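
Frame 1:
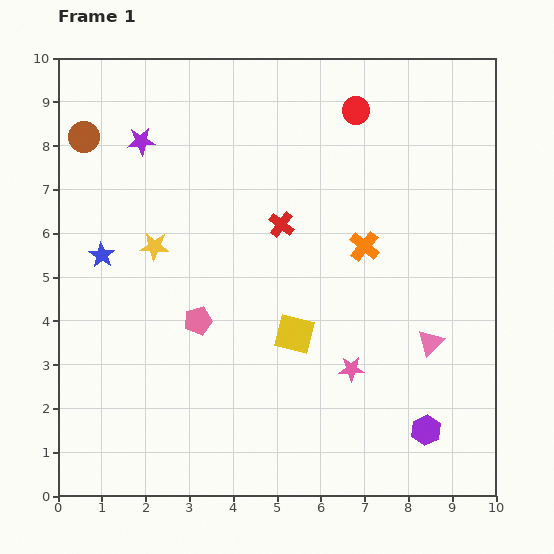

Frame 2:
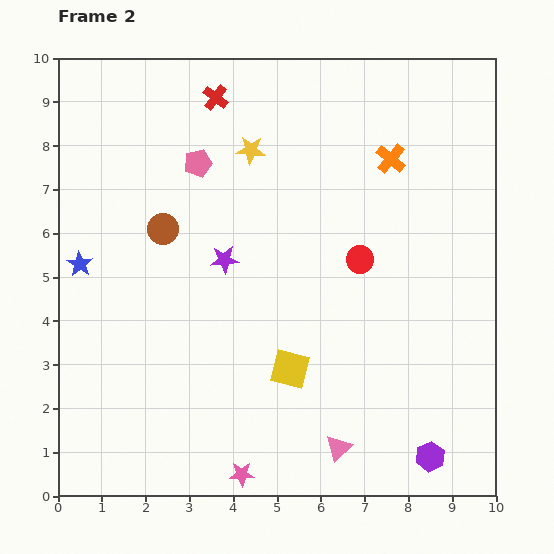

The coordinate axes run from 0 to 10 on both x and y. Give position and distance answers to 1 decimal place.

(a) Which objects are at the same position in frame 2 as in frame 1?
none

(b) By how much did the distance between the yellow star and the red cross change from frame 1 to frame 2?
-1.5

Distance in frame 1: 2.9. Distance in frame 2: 1.4.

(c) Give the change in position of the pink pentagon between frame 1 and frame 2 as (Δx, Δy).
(0.0, 3.6)

The pink pentagon was at (3.2, 4.0) in frame 1 and (3.2, 7.6) in frame 2.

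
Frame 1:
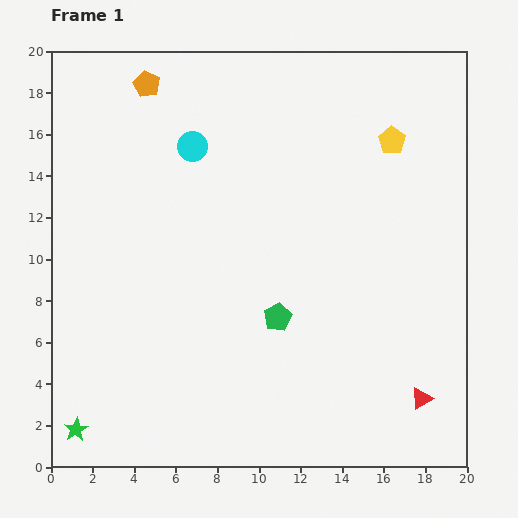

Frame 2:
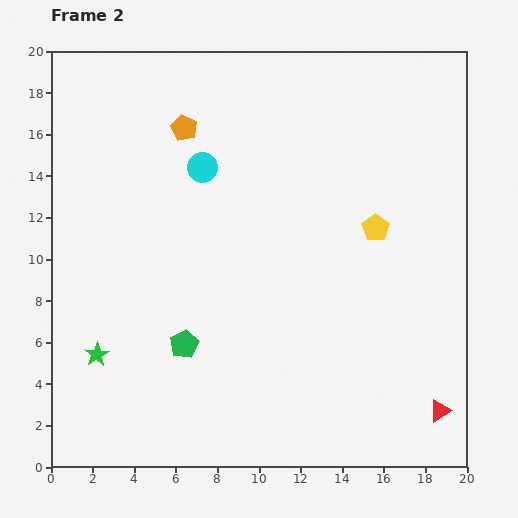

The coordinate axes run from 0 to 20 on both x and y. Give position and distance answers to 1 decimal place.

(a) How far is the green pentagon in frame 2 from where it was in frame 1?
4.7

The green pentagon moved from (10.9, 7.2) to (6.4, 5.9), a distance of √(4.5² + 1.3²) ≈ 4.7.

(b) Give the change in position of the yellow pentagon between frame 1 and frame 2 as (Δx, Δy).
(-0.8, -4.2)

The yellow pentagon was at (16.4, 15.7) in frame 1 and (15.6, 11.5) in frame 2.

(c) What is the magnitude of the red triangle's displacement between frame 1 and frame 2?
1.1

The red triangle moved from (17.8, 3.3) to (18.7, 2.7), a distance of √(0.9² + 0.6²) ≈ 1.1.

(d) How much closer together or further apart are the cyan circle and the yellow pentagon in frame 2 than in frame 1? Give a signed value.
-0.8

Distance in frame 1: 9.6. Distance in frame 2: 8.8.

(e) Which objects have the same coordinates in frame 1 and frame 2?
none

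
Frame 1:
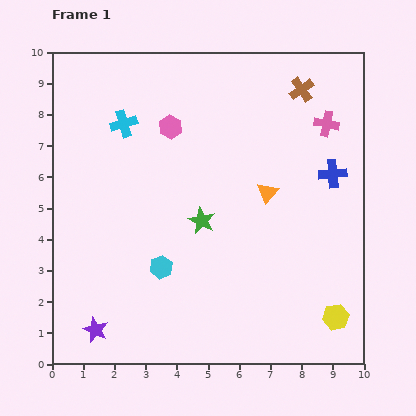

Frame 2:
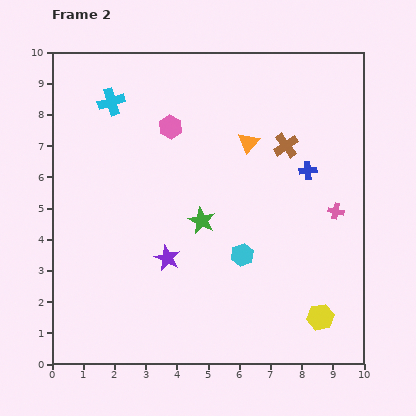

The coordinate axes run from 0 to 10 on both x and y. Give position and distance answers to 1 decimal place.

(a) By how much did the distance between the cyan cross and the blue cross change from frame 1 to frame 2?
-0.2

Distance in frame 1: 6.9. Distance in frame 2: 6.7.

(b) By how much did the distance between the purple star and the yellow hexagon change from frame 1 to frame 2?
-2.4

Distance in frame 1: 7.7. Distance in frame 2: 5.3.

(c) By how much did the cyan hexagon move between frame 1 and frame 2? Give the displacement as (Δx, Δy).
(2.6, 0.4)

The cyan hexagon was at (3.5, 3.1) in frame 1 and (6.1, 3.5) in frame 2.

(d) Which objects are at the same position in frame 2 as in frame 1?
the green star, the pink hexagon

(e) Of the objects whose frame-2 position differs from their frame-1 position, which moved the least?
the yellow hexagon

(moved 0.5)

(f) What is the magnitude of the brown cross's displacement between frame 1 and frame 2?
1.9

The brown cross moved from (8.0, 8.8) to (7.5, 7.0), a distance of √(0.5² + 1.8²) ≈ 1.9.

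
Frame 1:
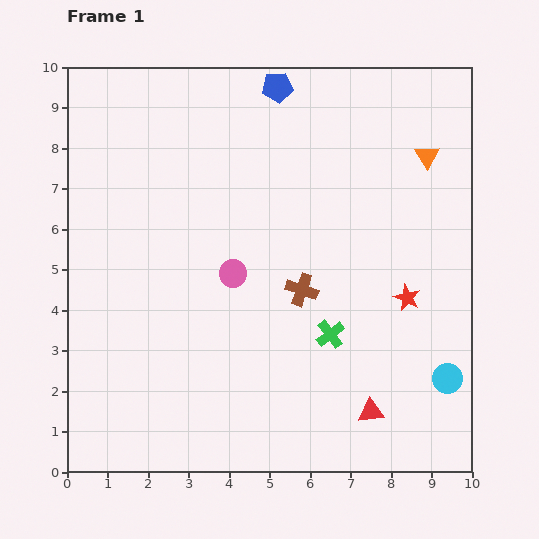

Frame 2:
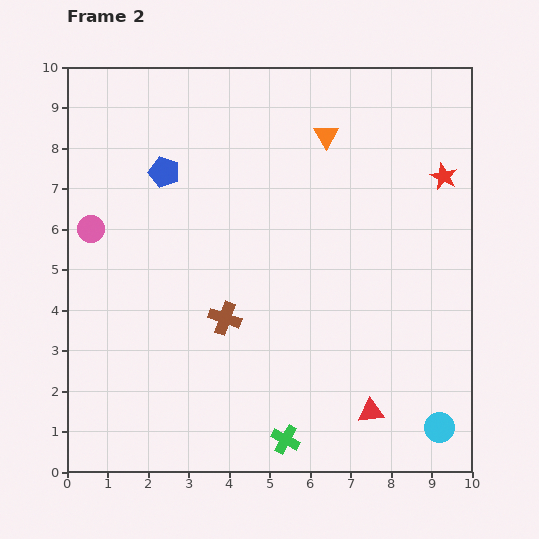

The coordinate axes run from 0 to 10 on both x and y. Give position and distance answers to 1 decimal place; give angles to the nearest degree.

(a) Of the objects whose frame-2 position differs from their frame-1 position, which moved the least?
the cyan circle

(moved 1.2)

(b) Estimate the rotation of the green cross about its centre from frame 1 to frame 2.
24° counter-clockwise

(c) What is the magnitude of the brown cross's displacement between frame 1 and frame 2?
2.0

The brown cross moved from (5.8, 4.5) to (3.9, 3.8), a distance of √(1.9² + 0.7²) ≈ 2.0.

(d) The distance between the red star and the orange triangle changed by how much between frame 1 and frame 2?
-0.4

Distance in frame 1: 3.5. Distance in frame 2: 3.1.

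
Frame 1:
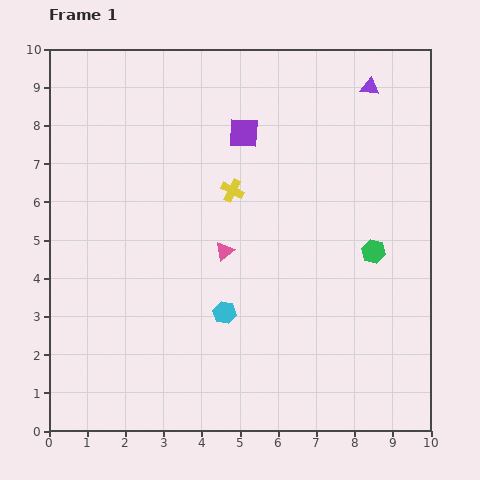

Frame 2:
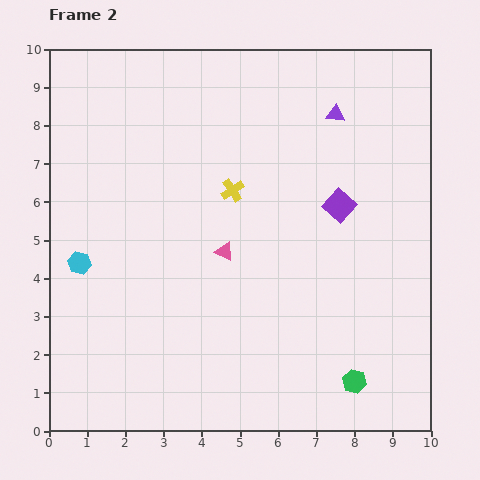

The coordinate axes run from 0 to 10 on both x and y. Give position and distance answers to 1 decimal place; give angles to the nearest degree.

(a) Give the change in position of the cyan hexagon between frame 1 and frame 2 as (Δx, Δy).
(-3.8, 1.3)

The cyan hexagon was at (4.6, 3.1) in frame 1 and (0.8, 4.4) in frame 2.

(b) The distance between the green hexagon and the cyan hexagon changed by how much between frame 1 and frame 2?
+3.6

Distance in frame 1: 4.2. Distance in frame 2: 7.8.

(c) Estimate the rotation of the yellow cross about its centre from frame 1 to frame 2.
31° clockwise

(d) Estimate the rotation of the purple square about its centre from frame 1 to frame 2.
40° clockwise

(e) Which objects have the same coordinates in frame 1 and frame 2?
the pink triangle, the yellow cross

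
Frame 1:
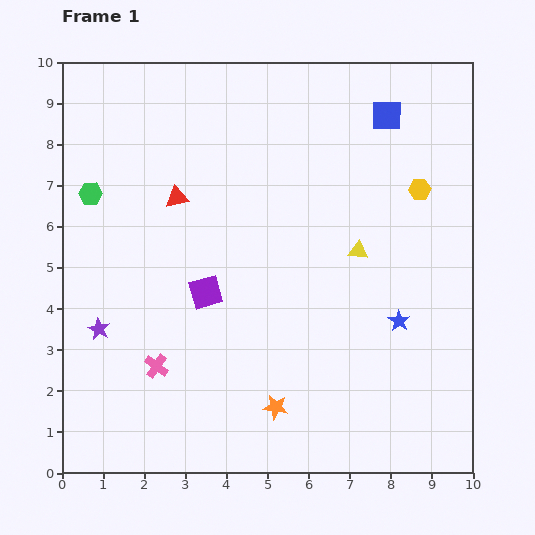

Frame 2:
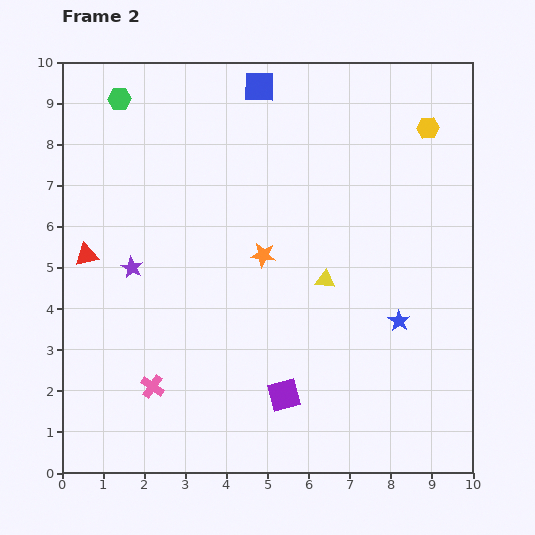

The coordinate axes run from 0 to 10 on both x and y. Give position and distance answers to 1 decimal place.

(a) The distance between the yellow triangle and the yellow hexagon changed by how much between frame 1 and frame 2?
+2.4

Distance in frame 1: 2.1. Distance in frame 2: 4.5.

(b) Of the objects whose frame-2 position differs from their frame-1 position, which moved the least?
the pink cross

(moved 0.5)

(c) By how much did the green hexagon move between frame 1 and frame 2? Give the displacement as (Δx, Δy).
(0.7, 2.3)

The green hexagon was at (0.7, 6.8) in frame 1 and (1.4, 9.1) in frame 2.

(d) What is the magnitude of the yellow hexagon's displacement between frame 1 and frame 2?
1.5

The yellow hexagon moved from (8.7, 6.9) to (8.9, 8.4), a distance of √(0.2² + 1.5²) ≈ 1.5.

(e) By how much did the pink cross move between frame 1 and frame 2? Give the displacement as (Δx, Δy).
(-0.1, -0.5)

The pink cross was at (2.3, 2.6) in frame 1 and (2.2, 2.1) in frame 2.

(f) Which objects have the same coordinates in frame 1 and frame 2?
the blue star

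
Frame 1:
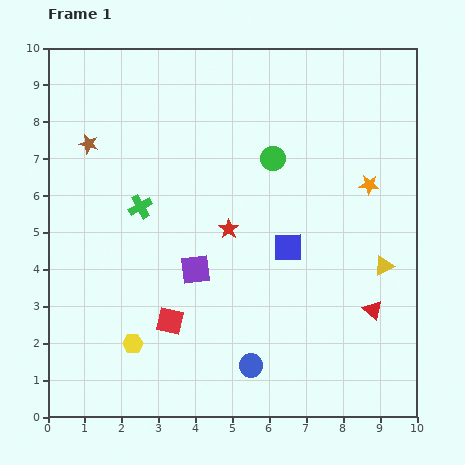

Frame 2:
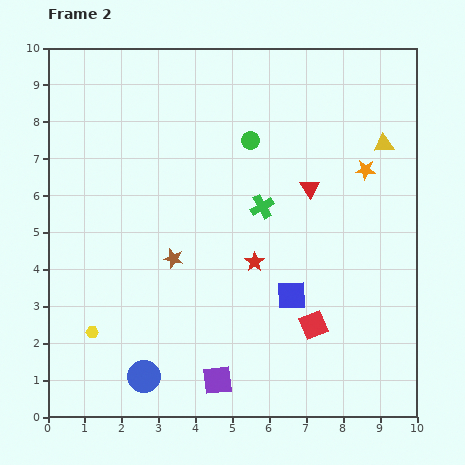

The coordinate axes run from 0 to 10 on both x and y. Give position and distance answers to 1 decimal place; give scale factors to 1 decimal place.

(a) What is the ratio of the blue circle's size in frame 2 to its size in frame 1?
1.4×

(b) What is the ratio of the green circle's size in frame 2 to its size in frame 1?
0.7×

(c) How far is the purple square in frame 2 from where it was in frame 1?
3.1

The purple square moved from (4.0, 4.0) to (4.6, 1.0), a distance of √(0.6² + 3.0²) ≈ 3.1.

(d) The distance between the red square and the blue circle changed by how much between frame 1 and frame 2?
+2.3

Distance in frame 1: 2.5. Distance in frame 2: 4.8.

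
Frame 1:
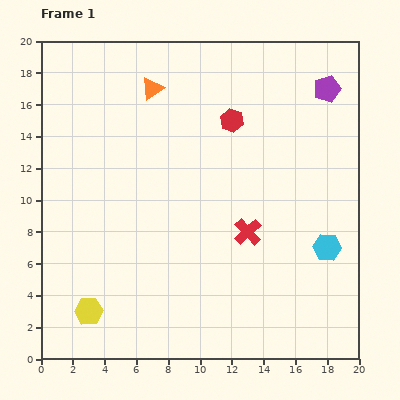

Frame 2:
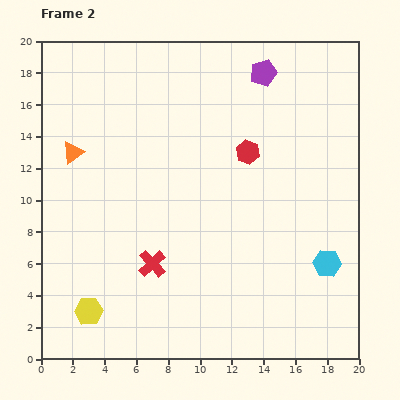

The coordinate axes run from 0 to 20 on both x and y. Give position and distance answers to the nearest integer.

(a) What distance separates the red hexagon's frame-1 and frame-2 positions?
2

The red hexagon moved from (12, 15) to (13, 13), a distance of √(1² + 2²) ≈ 2.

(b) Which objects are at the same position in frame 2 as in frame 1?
the yellow hexagon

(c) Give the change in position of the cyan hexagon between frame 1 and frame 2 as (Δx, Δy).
(0, -1)

The cyan hexagon was at (18, 7) in frame 1 and (18, 6) in frame 2.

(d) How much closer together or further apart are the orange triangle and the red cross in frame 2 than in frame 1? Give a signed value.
-2

Distance in frame 1: 11. Distance in frame 2: 9.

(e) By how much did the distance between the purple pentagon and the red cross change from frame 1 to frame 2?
+4

Distance in frame 1: 10. Distance in frame 2: 14.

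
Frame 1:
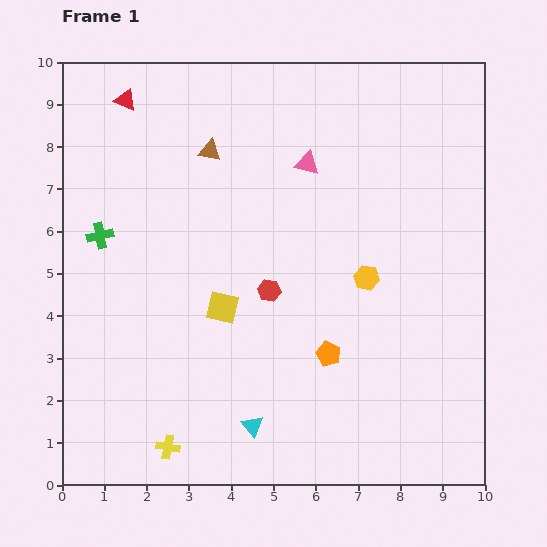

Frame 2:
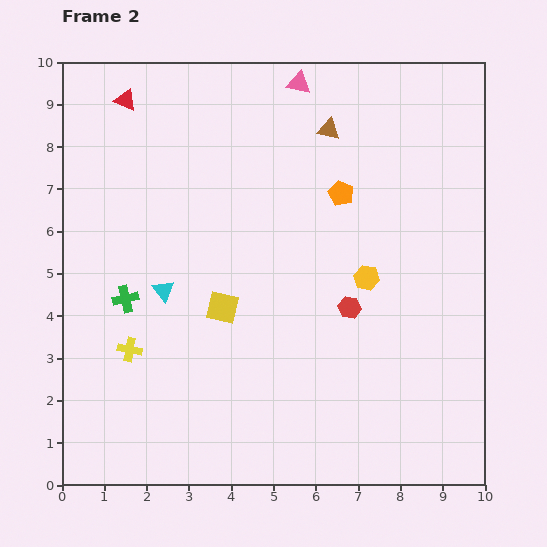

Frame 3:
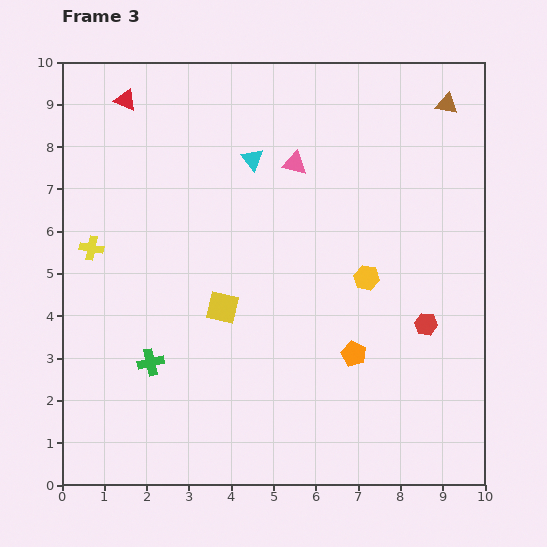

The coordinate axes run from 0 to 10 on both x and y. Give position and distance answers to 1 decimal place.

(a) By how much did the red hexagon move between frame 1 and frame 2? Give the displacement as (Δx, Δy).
(1.9, -0.4)

The red hexagon was at (4.9, 4.6) in frame 1 and (6.8, 4.2) in frame 2.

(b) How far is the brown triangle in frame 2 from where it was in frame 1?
2.8

The brown triangle moved from (3.5, 7.9) to (6.3, 8.4), a distance of √(2.8² + 0.5²) ≈ 2.8.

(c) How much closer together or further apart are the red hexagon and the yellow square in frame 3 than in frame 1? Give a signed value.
+3.6

Distance in frame 1: 1.2. Distance in frame 3: 4.8.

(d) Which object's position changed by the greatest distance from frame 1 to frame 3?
the cyan triangle

(moved 6.3; next 5.7)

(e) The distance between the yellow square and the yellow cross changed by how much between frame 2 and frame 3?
+1.0

Distance in frame 2: 2.4. Distance in frame 3: 3.4.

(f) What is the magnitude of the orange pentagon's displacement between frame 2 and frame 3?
3.8

The orange pentagon moved from (6.6, 6.9) to (6.9, 3.1), a distance of √(0.3² + 3.8²) ≈ 3.8.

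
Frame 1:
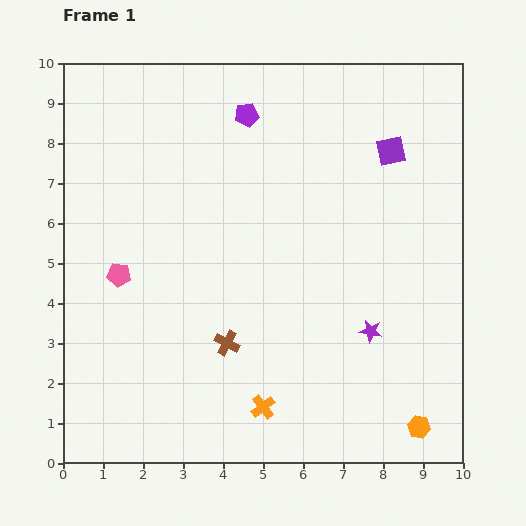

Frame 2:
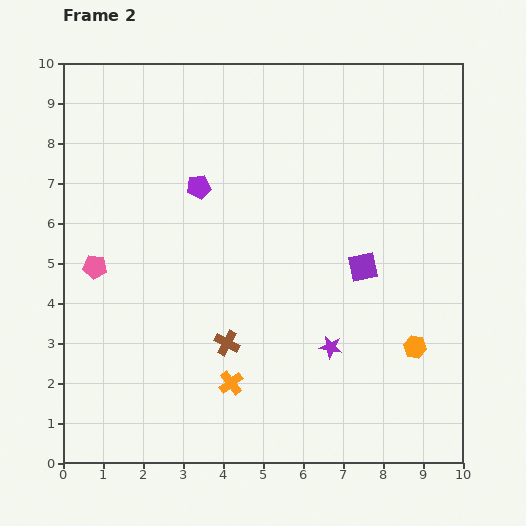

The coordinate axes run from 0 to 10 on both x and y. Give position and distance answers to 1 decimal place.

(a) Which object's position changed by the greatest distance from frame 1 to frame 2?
the purple square

(moved 3.0; next 2.2)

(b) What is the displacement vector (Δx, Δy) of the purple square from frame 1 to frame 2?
(-0.7, -2.9)

The purple square was at (8.2, 7.8) in frame 1 and (7.5, 4.9) in frame 2.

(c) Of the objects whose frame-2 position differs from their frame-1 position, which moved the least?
the pink pentagon

(moved 0.6)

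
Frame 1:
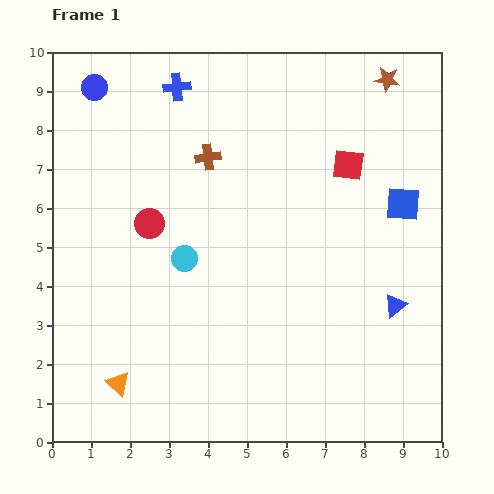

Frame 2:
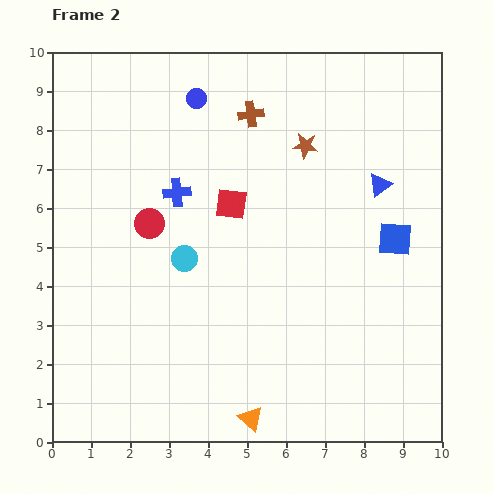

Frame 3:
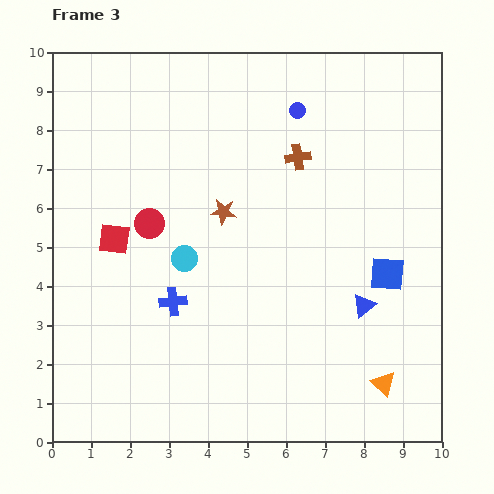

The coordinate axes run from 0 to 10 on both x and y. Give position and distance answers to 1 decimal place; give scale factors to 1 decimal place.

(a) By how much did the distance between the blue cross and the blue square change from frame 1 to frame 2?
-0.8

Distance in frame 1: 6.5. Distance in frame 2: 5.7.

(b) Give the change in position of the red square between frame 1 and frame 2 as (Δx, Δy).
(-3.0, -1.0)

The red square was at (7.6, 7.1) in frame 1 and (4.6, 6.1) in frame 2.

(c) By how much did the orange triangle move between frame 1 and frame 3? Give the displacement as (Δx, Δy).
(6.8, 0.0)

The orange triangle was at (1.7, 1.5) in frame 1 and (8.5, 1.5) in frame 3.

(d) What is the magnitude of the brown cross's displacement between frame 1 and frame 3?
2.3

The brown cross moved from (4.0, 7.3) to (6.3, 7.3), a distance of √(2.3² + 0.0²) ≈ 2.3.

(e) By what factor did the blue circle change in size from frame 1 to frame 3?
0.6×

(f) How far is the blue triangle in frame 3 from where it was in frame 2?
3.1

The blue triangle moved from (8.4, 6.6) to (8.0, 3.5), a distance of √(0.4² + 3.1²) ≈ 3.1.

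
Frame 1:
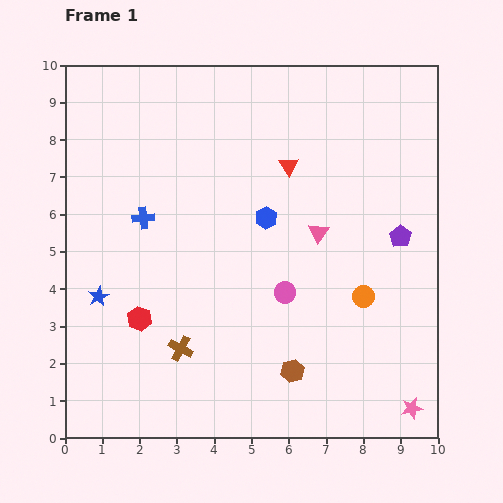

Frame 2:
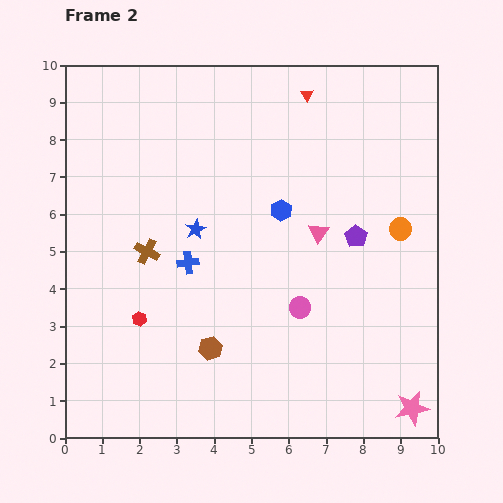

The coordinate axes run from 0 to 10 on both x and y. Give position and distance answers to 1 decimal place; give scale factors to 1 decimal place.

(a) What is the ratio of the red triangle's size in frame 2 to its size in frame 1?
0.6×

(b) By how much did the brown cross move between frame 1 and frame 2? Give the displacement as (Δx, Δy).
(-0.9, 2.6)

The brown cross was at (3.1, 2.4) in frame 1 and (2.2, 5.0) in frame 2.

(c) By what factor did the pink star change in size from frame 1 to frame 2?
1.6×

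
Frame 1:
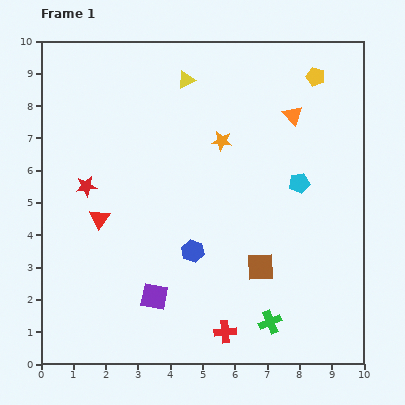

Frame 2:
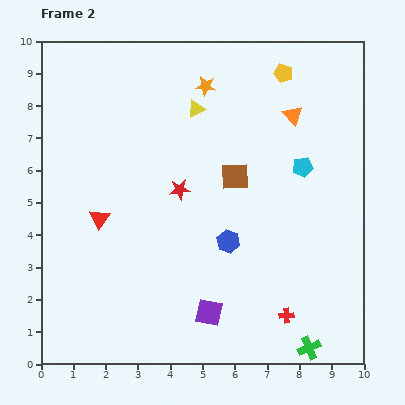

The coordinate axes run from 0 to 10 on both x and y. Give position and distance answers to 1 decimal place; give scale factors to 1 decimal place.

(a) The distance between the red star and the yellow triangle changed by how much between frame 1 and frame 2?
-2.0

Distance in frame 1: 4.5. Distance in frame 2: 2.5.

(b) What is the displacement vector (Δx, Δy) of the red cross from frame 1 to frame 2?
(1.9, 0.5)

The red cross was at (5.7, 1.0) in frame 1 and (7.6, 1.5) in frame 2.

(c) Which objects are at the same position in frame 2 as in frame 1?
the orange triangle, the red triangle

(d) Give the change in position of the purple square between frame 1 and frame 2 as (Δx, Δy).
(1.7, -0.5)

The purple square was at (3.5, 2.1) in frame 1 and (5.2, 1.6) in frame 2.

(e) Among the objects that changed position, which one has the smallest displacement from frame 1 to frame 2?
the cyan pentagon

(moved 0.5)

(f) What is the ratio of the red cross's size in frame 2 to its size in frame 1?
0.7×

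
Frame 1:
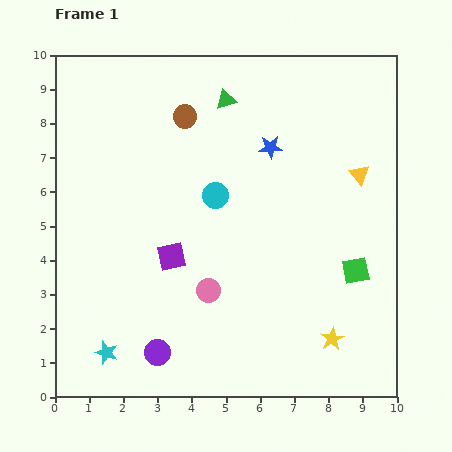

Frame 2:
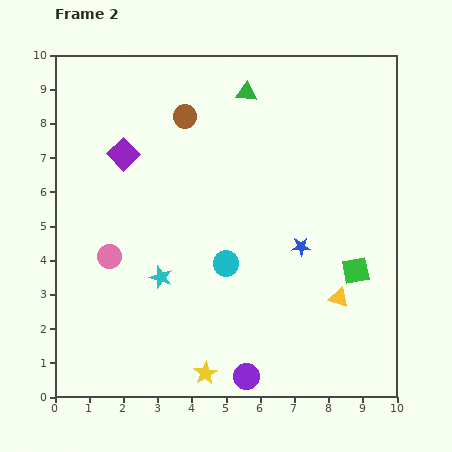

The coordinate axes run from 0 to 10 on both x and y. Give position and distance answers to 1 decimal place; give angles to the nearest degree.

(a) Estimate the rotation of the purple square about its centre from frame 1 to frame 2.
31° counter-clockwise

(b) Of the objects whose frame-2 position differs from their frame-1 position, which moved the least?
the green triangle

(moved 0.6)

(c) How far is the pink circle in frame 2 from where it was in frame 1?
3.1

The pink circle moved from (4.5, 3.1) to (1.6, 4.1), a distance of √(2.9² + 1.0²) ≈ 3.1.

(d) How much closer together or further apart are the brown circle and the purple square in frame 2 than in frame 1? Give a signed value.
-2.0

Distance in frame 1: 4.1. Distance in frame 2: 2.1.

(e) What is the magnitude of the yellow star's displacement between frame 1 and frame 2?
3.8

The yellow star moved from (8.1, 1.7) to (4.4, 0.7), a distance of √(3.7² + 1.0²) ≈ 3.8.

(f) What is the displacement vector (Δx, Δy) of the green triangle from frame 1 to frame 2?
(0.6, 0.2)

The green triangle was at (5.0, 8.7) in frame 1 and (5.6, 8.9) in frame 2.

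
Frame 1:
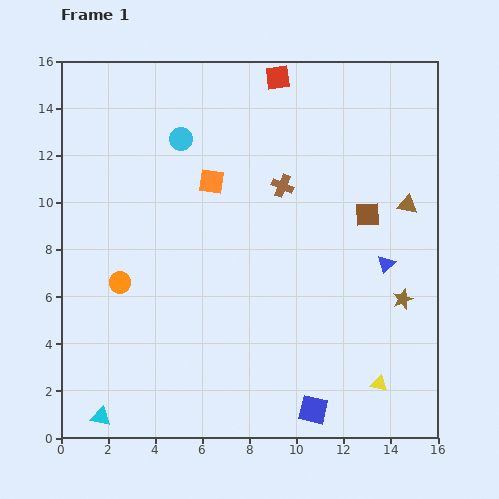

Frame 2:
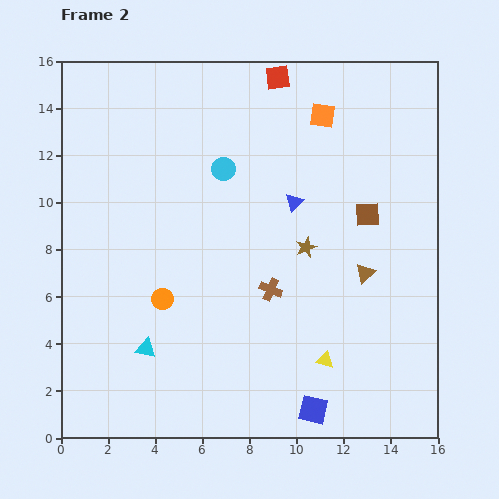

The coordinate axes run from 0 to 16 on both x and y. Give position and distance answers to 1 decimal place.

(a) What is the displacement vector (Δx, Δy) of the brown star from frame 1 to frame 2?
(-4.1, 2.2)

The brown star was at (14.5, 5.9) in frame 1 and (10.4, 8.1) in frame 2.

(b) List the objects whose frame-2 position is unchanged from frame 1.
the blue square, the brown square, the red square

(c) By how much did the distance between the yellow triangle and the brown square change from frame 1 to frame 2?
-0.7

Distance in frame 1: 7.2. Distance in frame 2: 6.5.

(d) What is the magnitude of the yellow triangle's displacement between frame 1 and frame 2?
2.5

The yellow triangle moved from (13.5, 2.3) to (11.2, 3.3), a distance of √(2.3² + 1.0²) ≈ 2.5.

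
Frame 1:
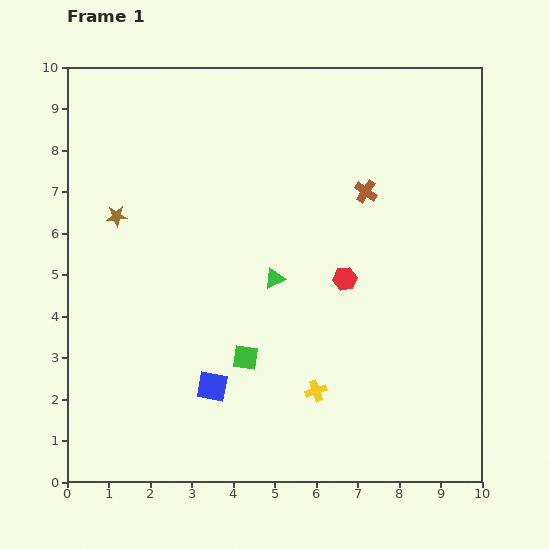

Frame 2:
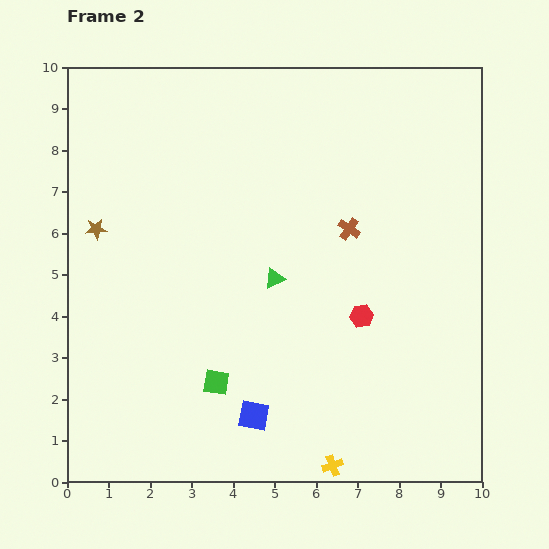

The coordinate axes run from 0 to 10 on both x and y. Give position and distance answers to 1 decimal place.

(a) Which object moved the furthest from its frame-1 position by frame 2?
the yellow cross

(moved 1.8; next 1.2)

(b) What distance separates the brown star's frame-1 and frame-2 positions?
0.6

The brown star moved from (1.2, 6.4) to (0.7, 6.1), a distance of √(0.5² + 0.3²) ≈ 0.6.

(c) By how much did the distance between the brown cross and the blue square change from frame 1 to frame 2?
-0.9

Distance in frame 1: 6.0. Distance in frame 2: 5.1.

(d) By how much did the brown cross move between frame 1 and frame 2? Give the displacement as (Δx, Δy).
(-0.4, -0.9)

The brown cross was at (7.2, 7.0) in frame 1 and (6.8, 6.1) in frame 2.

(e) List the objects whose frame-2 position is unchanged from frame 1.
the green triangle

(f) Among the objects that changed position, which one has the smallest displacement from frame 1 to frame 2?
the brown star

(moved 0.6)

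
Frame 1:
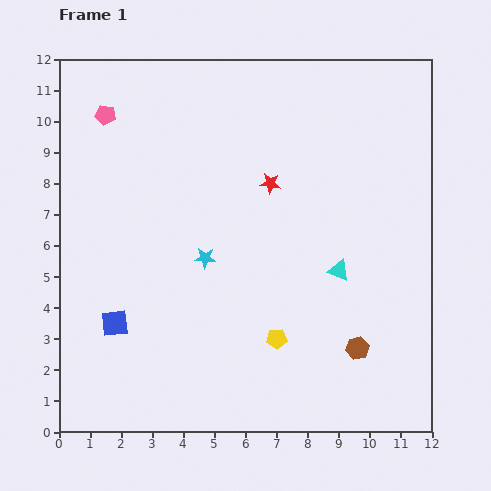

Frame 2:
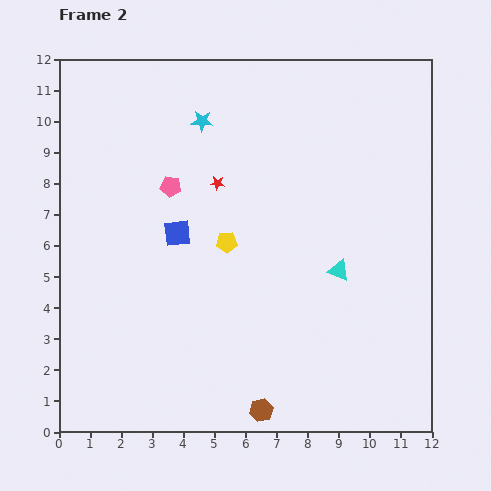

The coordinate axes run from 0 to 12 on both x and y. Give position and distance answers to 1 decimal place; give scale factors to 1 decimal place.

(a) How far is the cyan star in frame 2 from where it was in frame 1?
4.4

The cyan star moved from (4.7, 5.6) to (4.6, 10.0), a distance of √(0.1² + 4.4²) ≈ 4.4.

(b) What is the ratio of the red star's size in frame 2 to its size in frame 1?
0.7×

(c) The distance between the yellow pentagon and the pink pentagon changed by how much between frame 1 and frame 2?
-6.6

Distance in frame 1: 9.1. Distance in frame 2: 2.5.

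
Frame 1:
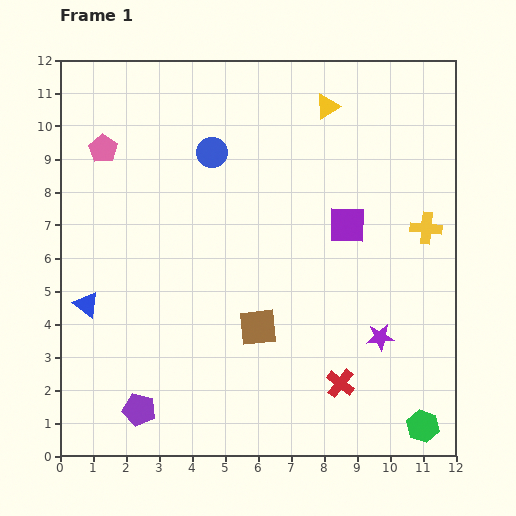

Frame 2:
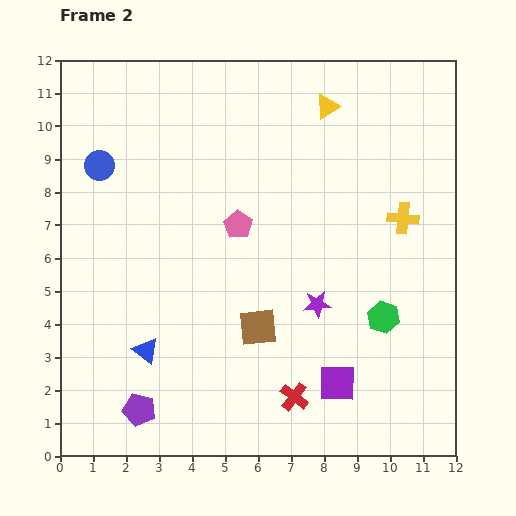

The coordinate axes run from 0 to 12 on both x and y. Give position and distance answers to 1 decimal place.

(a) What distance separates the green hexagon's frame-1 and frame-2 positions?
3.5

The green hexagon moved from (11.0, 0.9) to (9.8, 4.2), a distance of √(1.2² + 3.3²) ≈ 3.5.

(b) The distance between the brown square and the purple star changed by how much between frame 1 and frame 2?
-1.8

Distance in frame 1: 3.7. Distance in frame 2: 1.9.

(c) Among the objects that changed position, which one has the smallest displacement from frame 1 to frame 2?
the yellow cross

(moved 0.8)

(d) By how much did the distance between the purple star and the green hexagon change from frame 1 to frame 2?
-1.0

Distance in frame 1: 3.0. Distance in frame 2: 2.0.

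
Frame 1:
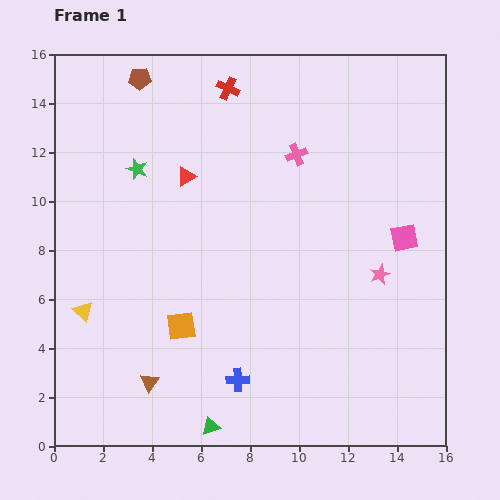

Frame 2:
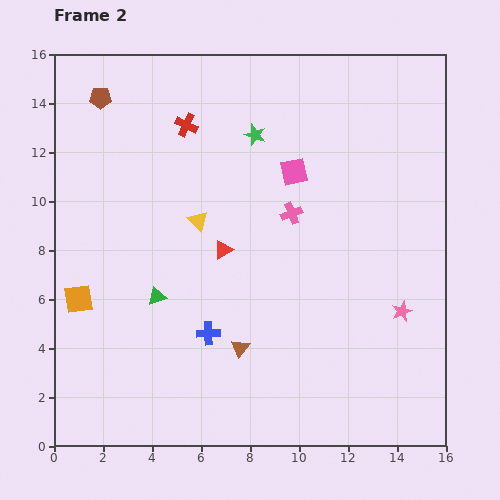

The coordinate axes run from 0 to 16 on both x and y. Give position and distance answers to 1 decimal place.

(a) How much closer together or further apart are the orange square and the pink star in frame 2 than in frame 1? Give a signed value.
+4.8

Distance in frame 1: 8.4. Distance in frame 2: 13.2.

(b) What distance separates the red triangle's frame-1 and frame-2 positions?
3.4

The red triangle moved from (5.4, 11.0) to (6.9, 8.0), a distance of √(1.5² + 3.0²) ≈ 3.4.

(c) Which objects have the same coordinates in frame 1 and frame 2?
none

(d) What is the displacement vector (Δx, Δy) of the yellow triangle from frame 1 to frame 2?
(4.7, 3.7)

The yellow triangle was at (1.2, 5.5) in frame 1 and (5.9, 9.2) in frame 2.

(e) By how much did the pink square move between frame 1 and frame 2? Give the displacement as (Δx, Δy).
(-4.5, 2.7)

The pink square was at (14.3, 8.5) in frame 1 and (9.8, 11.2) in frame 2.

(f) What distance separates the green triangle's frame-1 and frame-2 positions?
5.7

The green triangle moved from (6.4, 0.8) to (4.2, 6.1), a distance of √(2.2² + 5.3²) ≈ 5.7.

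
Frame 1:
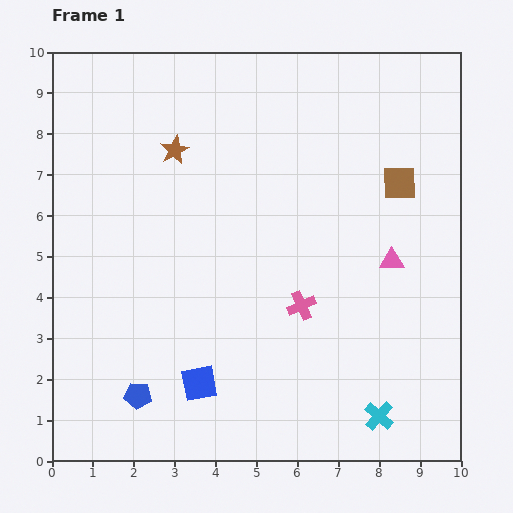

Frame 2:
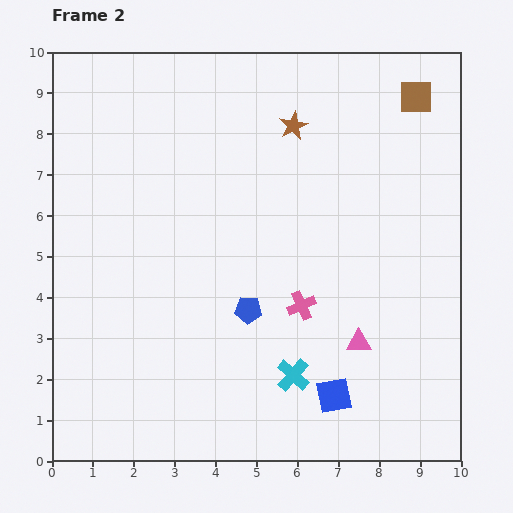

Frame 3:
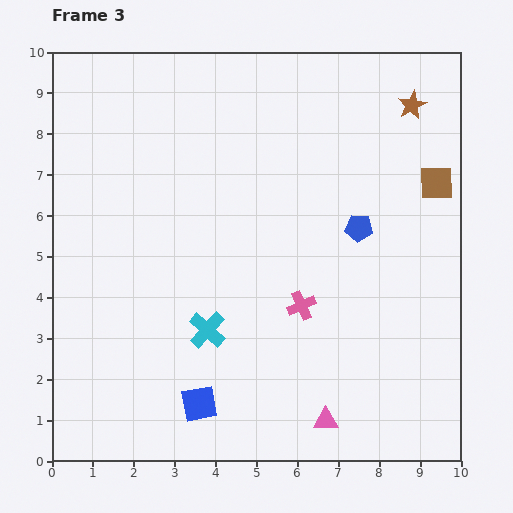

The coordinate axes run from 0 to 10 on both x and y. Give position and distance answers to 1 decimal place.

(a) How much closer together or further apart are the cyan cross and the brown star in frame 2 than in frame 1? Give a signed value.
-2.1

Distance in frame 1: 8.2. Distance in frame 2: 6.1.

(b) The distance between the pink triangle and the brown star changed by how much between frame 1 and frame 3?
+2.1

Distance in frame 1: 5.9. Distance in frame 3: 8.0.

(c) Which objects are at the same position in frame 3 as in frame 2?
the pink cross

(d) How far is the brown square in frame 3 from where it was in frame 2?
2.2

The brown square moved from (8.9, 8.9) to (9.4, 6.8), a distance of √(0.5² + 2.1²) ≈ 2.2.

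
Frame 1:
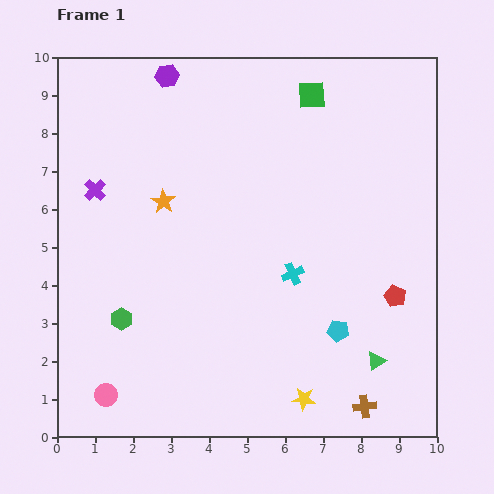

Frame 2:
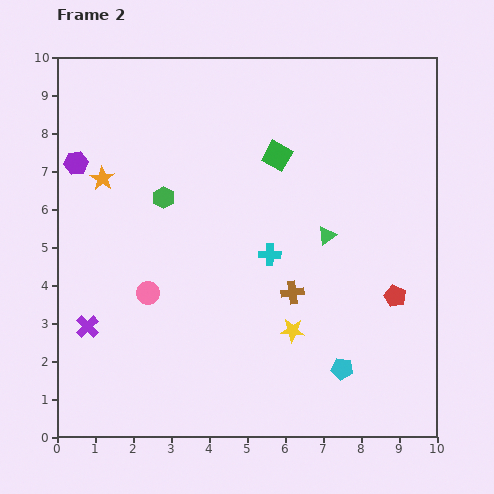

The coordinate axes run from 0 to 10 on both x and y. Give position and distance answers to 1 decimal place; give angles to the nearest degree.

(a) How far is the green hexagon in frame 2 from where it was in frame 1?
3.4

The green hexagon moved from (1.7, 3.1) to (2.8, 6.3), a distance of √(1.1² + 3.2²) ≈ 3.4.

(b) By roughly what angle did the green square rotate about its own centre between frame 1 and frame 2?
32° clockwise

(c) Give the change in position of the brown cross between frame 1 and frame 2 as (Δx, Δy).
(-1.9, 3.0)

The brown cross was at (8.1, 0.8) in frame 1 and (6.2, 3.8) in frame 2.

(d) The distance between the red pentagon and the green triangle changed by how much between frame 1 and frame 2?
+0.6

Distance in frame 1: 1.8. Distance in frame 2: 2.4.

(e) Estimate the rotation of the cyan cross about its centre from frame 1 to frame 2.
25° clockwise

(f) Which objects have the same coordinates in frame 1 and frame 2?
the red pentagon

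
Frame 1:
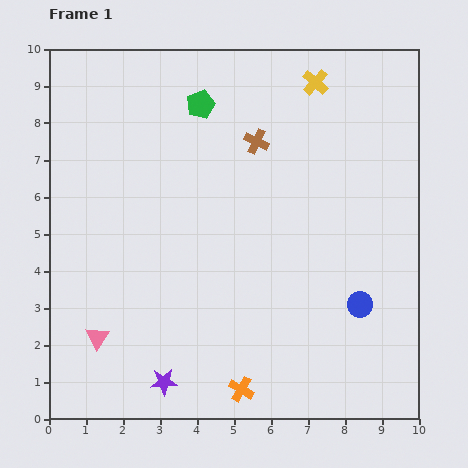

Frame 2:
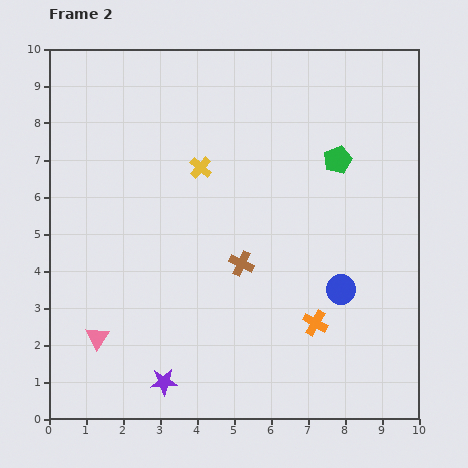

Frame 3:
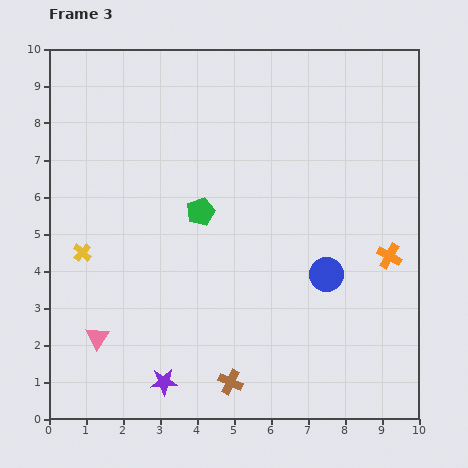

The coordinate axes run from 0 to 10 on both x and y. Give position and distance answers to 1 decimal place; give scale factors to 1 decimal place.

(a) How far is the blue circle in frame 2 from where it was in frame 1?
0.6

The blue circle moved from (8.4, 3.1) to (7.9, 3.5), a distance of √(0.5² + 0.4²) ≈ 0.6.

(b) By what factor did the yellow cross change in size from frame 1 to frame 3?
0.7×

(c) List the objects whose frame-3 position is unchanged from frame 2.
the pink triangle, the purple star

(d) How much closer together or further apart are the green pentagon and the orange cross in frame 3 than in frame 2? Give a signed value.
+0.8

Distance in frame 2: 4.4. Distance in frame 3: 5.2.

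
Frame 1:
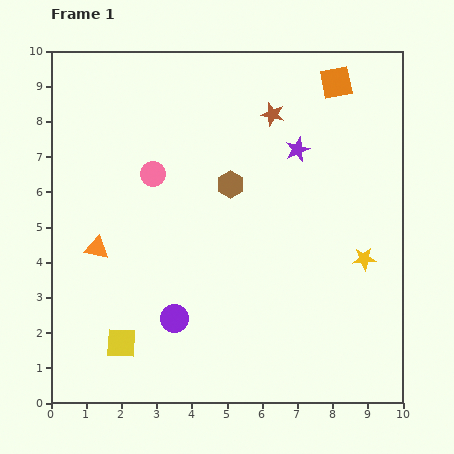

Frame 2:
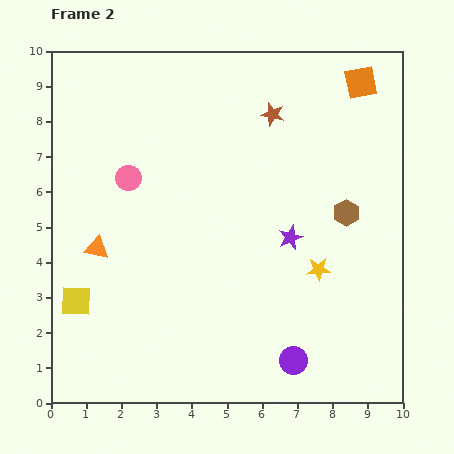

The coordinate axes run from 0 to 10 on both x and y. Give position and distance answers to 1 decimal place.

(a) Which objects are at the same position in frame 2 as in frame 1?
the brown star, the orange triangle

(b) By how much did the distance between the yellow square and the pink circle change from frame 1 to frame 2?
-1.1

Distance in frame 1: 4.9. Distance in frame 2: 3.8.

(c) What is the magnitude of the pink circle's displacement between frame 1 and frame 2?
0.7

The pink circle moved from (2.9, 6.5) to (2.2, 6.4), a distance of √(0.7² + 0.1²) ≈ 0.7.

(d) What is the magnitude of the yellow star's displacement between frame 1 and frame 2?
1.3

The yellow star moved from (8.9, 4.1) to (7.6, 3.8), a distance of √(1.3² + 0.3²) ≈ 1.3.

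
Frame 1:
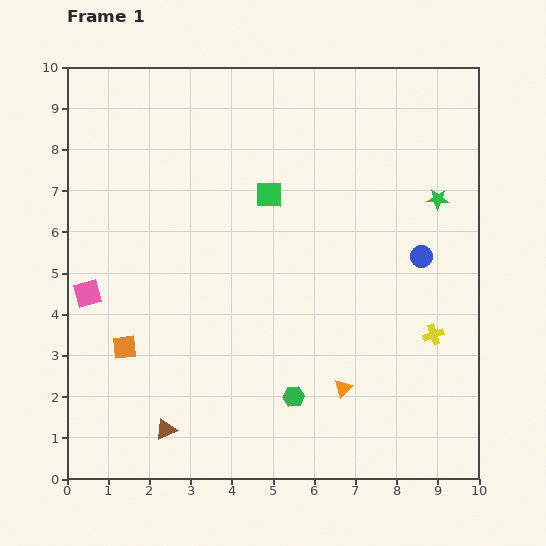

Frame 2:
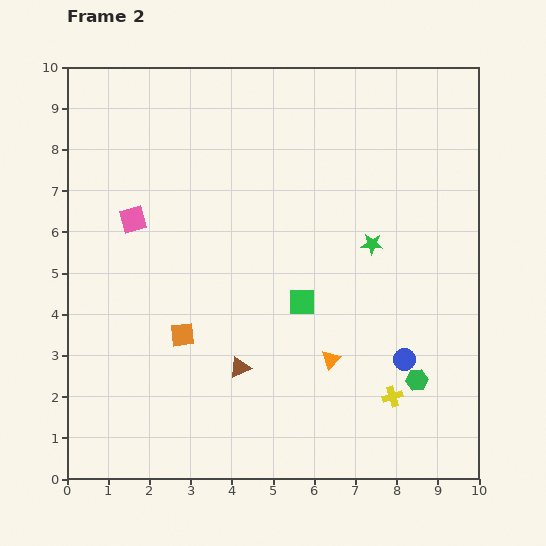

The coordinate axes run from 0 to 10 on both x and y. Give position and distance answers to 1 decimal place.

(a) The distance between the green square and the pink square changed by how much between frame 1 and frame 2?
-0.4

Distance in frame 1: 5.0. Distance in frame 2: 4.6.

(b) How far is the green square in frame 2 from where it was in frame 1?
2.7

The green square moved from (4.9, 6.9) to (5.7, 4.3), a distance of √(0.8² + 2.6²) ≈ 2.7.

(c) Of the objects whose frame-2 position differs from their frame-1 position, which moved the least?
the orange triangle

(moved 0.8)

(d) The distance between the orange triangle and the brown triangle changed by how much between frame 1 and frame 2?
-2.2

Distance in frame 1: 4.4. Distance in frame 2: 2.2.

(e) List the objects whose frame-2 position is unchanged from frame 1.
none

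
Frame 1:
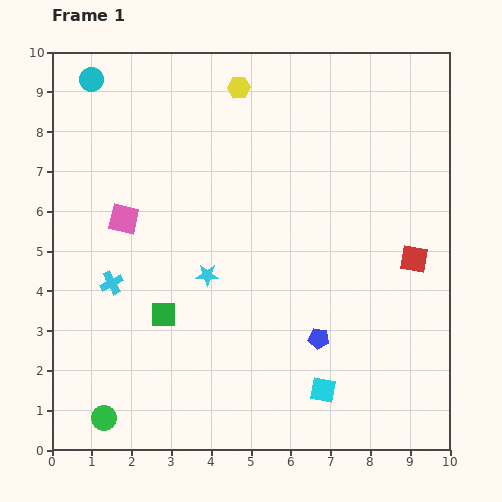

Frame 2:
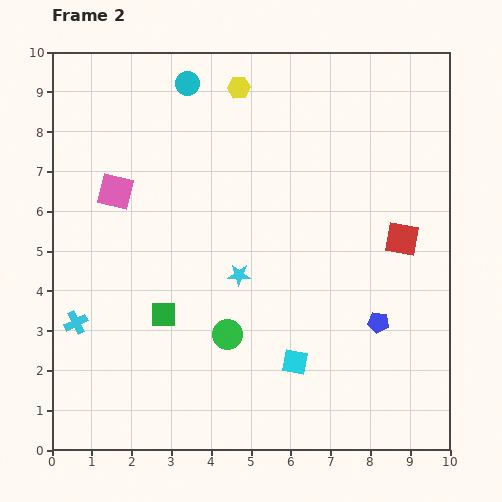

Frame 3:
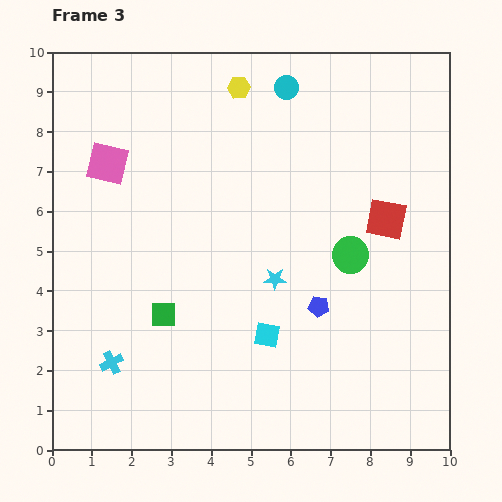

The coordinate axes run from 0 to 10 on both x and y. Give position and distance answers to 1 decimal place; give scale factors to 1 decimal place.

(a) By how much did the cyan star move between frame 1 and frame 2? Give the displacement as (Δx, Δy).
(0.8, 0.0)

The cyan star was at (3.9, 4.4) in frame 1 and (4.7, 4.4) in frame 2.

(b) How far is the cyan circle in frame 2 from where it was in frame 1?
2.4

The cyan circle moved from (1.0, 9.3) to (3.4, 9.2), a distance of √(2.4² + 0.1²) ≈ 2.4.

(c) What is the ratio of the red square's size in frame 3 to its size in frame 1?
1.5×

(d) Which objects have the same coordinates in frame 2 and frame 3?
the yellow hexagon, the green square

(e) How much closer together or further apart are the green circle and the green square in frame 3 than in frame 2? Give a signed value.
+3.2

Distance in frame 2: 1.7. Distance in frame 3: 4.9.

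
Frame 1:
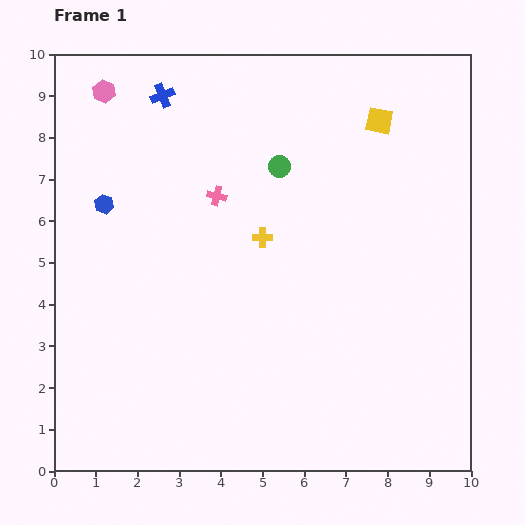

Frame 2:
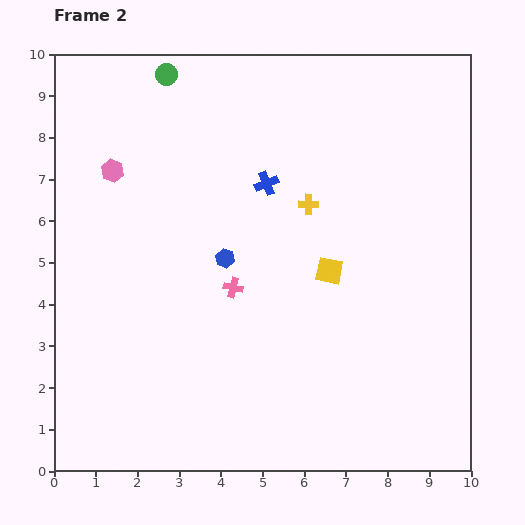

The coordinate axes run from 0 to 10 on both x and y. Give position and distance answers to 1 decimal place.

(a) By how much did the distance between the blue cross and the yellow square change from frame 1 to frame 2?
-2.6

Distance in frame 1: 5.2. Distance in frame 2: 2.6.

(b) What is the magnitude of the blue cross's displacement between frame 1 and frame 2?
3.3

The blue cross moved from (2.6, 9.0) to (5.1, 6.9), a distance of √(2.5² + 2.1²) ≈ 3.3.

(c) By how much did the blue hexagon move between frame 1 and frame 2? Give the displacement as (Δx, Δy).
(2.9, -1.3)

The blue hexagon was at (1.2, 6.4) in frame 1 and (4.1, 5.1) in frame 2.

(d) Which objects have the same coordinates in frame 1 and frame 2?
none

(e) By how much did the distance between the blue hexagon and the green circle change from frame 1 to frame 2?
+0.3

Distance in frame 1: 4.3. Distance in frame 2: 4.6.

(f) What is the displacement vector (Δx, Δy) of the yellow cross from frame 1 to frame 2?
(1.1, 0.8)

The yellow cross was at (5.0, 5.6) in frame 1 and (6.1, 6.4) in frame 2.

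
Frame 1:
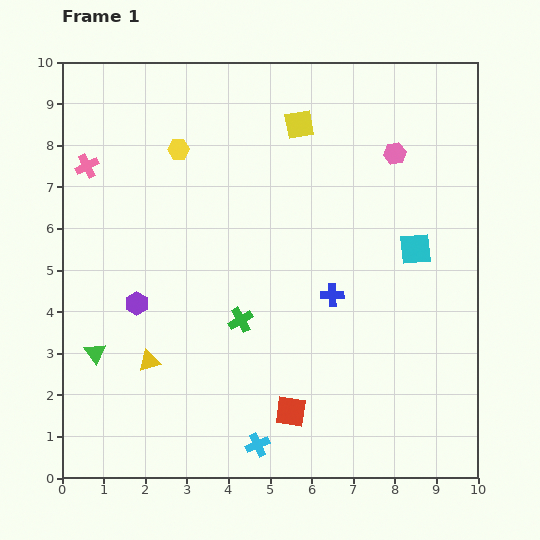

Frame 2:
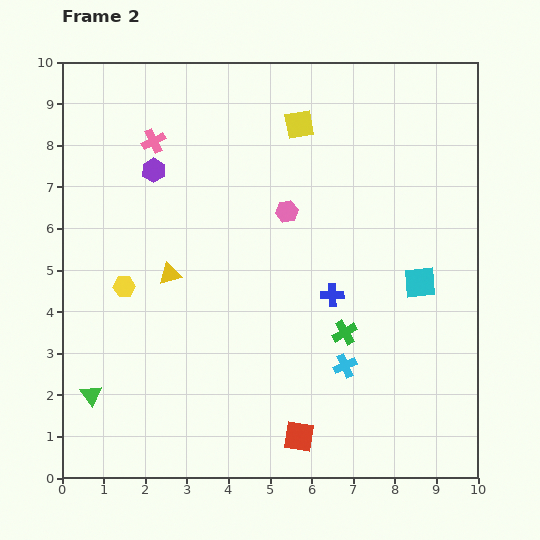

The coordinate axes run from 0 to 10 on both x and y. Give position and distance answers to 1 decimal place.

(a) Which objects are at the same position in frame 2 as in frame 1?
the yellow square, the blue cross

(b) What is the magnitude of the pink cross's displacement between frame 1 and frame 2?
1.7

The pink cross moved from (0.6, 7.5) to (2.2, 8.1), a distance of √(1.6² + 0.6²) ≈ 1.7.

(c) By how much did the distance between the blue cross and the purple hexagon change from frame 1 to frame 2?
+0.5

Distance in frame 1: 4.7. Distance in frame 2: 5.2.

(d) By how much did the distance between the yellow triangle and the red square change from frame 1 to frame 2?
+1.4

Distance in frame 1: 3.6. Distance in frame 2: 5.0.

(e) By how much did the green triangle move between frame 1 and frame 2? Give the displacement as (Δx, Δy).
(-0.1, -1.0)

The green triangle was at (0.8, 3.0) in frame 1 and (0.7, 2.0) in frame 2.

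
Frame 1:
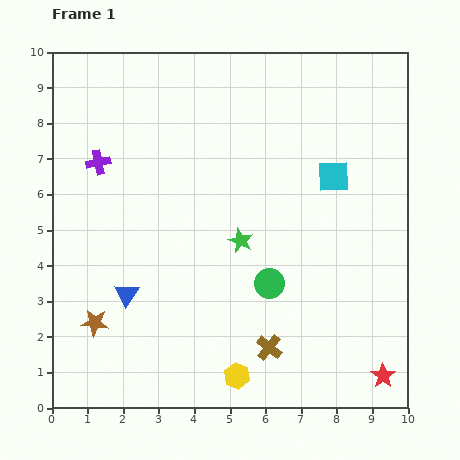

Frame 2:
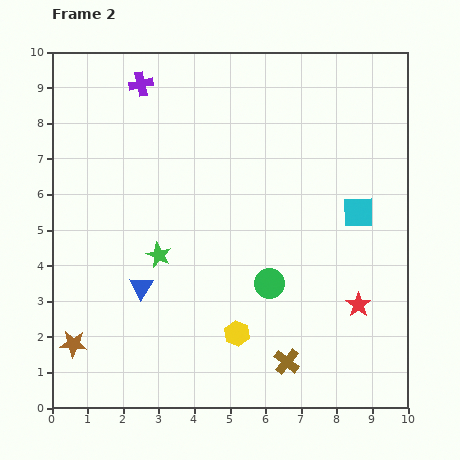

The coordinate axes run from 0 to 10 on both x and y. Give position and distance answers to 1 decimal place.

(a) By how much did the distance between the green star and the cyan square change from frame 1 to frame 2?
+2.5

Distance in frame 1: 3.2. Distance in frame 2: 5.7.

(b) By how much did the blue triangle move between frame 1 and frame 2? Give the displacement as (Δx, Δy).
(0.4, 0.2)

The blue triangle was at (2.1, 3.2) in frame 1 and (2.5, 3.4) in frame 2.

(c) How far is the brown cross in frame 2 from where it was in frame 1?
0.6

The brown cross moved from (6.1, 1.7) to (6.6, 1.3), a distance of √(0.5² + 0.4²) ≈ 0.6.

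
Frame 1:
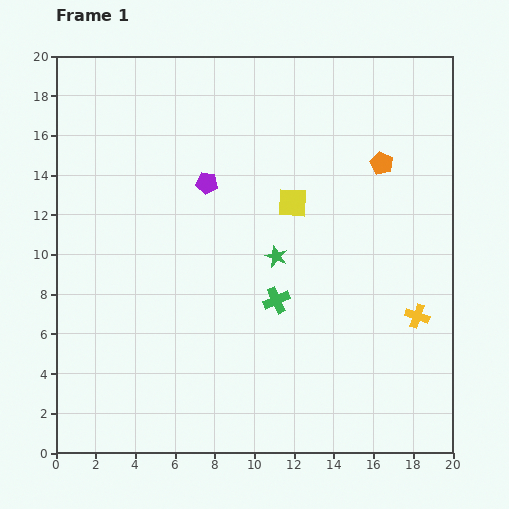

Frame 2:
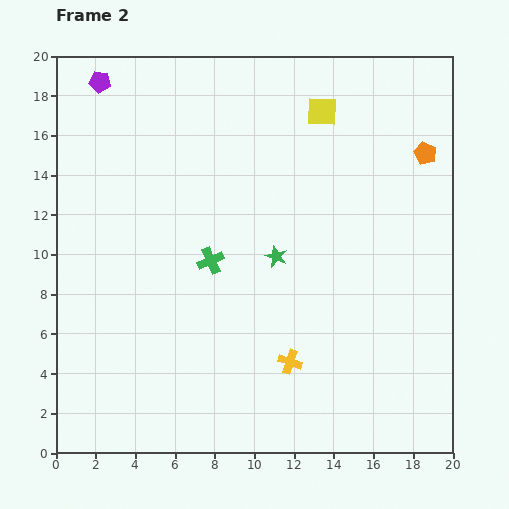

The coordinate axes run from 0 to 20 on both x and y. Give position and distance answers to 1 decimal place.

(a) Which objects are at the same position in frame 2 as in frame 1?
the green star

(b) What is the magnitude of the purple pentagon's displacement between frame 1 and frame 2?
7.4

The purple pentagon moved from (7.6, 13.6) to (2.2, 18.7), a distance of √(5.4² + 5.1²) ≈ 7.4.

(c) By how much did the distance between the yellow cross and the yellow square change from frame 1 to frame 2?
+4.2

Distance in frame 1: 8.5. Distance in frame 2: 12.7.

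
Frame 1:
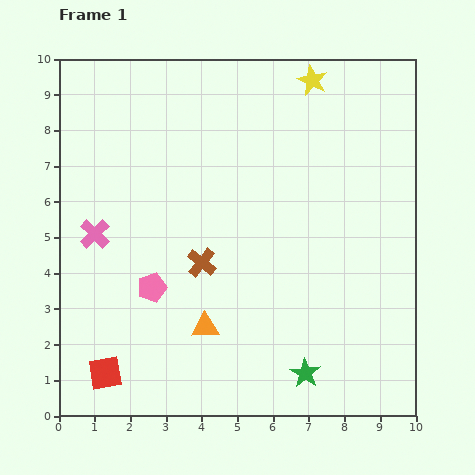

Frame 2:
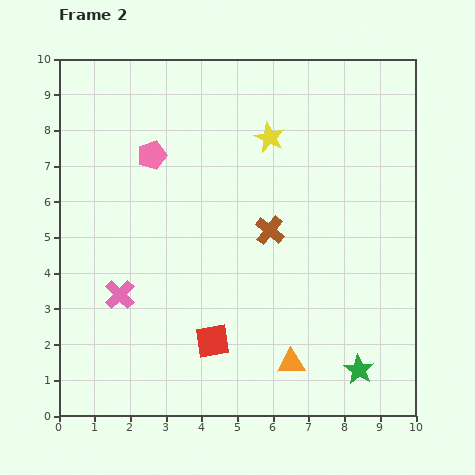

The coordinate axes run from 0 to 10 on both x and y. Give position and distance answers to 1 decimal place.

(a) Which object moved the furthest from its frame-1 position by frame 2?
the pink pentagon

(moved 3.7; next 3.1)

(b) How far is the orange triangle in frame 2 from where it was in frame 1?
2.6

The orange triangle moved from (4.1, 2.5) to (6.5, 1.5), a distance of √(2.4² + 1.0²) ≈ 2.6.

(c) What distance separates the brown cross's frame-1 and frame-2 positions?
2.1

The brown cross moved from (4.0, 4.3) to (5.9, 5.2), a distance of √(1.9² + 0.9²) ≈ 2.1.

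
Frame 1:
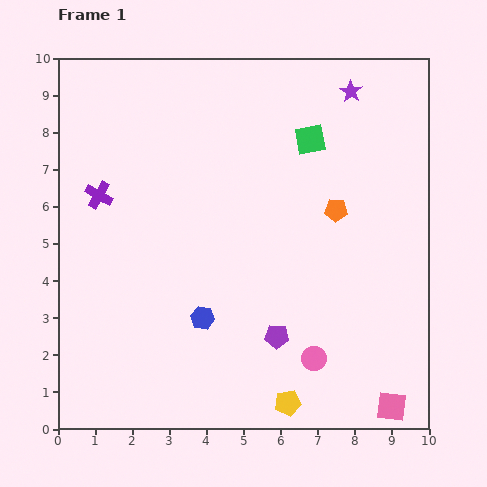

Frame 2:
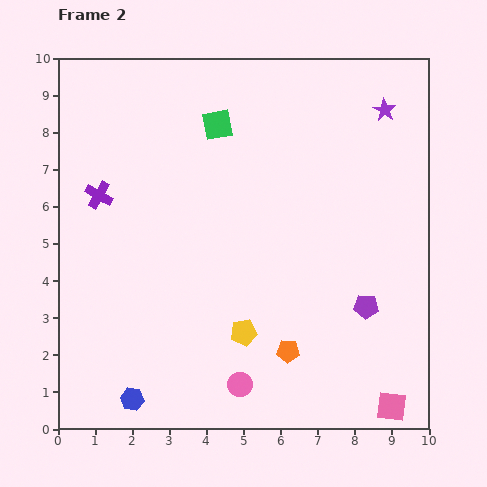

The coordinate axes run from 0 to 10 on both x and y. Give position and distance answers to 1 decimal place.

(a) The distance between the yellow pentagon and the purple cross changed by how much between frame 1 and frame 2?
-2.2

Distance in frame 1: 7.6. Distance in frame 2: 5.4.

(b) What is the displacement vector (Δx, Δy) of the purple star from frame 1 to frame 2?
(0.9, -0.5)

The purple star was at (7.9, 9.1) in frame 1 and (8.8, 8.6) in frame 2.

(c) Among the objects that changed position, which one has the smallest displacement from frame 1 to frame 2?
the purple star

(moved 1.0)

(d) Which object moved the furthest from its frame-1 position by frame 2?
the orange pentagon

(moved 4.0; next 2.9)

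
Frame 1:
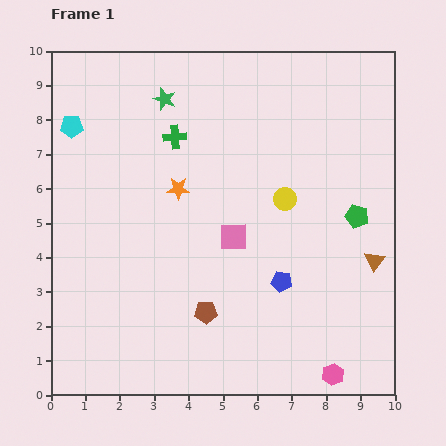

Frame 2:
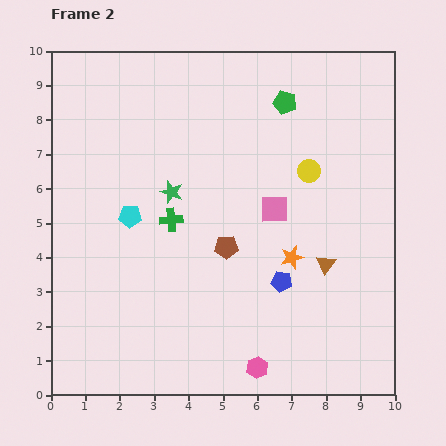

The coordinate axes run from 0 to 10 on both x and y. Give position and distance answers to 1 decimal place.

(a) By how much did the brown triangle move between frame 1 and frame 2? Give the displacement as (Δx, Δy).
(-1.4, -0.1)

The brown triangle was at (9.4, 3.9) in frame 1 and (8.0, 3.8) in frame 2.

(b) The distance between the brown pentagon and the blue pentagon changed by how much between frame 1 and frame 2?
-0.5

Distance in frame 1: 2.4. Distance in frame 2: 1.9.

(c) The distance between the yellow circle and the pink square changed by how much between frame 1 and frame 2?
-0.4

Distance in frame 1: 1.9. Distance in frame 2: 1.5.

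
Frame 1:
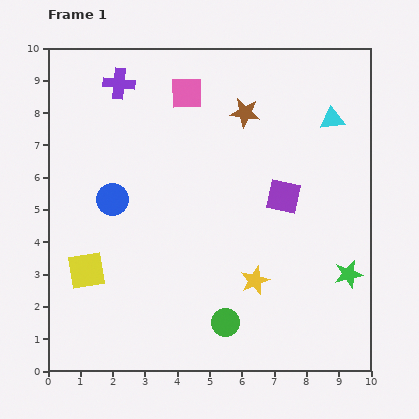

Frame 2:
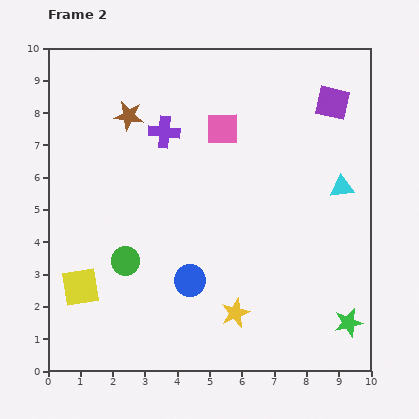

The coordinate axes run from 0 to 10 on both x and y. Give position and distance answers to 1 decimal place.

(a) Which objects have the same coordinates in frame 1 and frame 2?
none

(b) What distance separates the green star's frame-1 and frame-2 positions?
1.5

The green star moved from (9.3, 3.0) to (9.3, 1.5), a distance of √(0.0² + 1.5²) ≈ 1.5.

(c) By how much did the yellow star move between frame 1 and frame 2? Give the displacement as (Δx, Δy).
(-0.6, -1.0)

The yellow star was at (6.4, 2.8) in frame 1 and (5.8, 1.8) in frame 2.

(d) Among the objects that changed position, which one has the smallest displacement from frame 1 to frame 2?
the yellow square

(moved 0.5)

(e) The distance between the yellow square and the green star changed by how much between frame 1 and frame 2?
+0.3

Distance in frame 1: 8.1. Distance in frame 2: 8.4.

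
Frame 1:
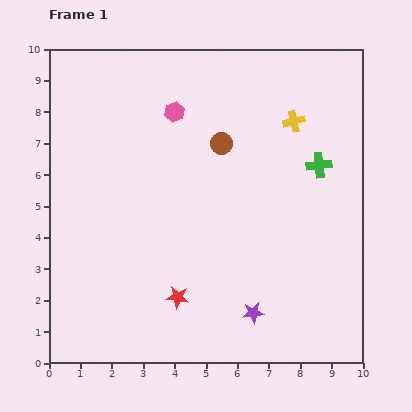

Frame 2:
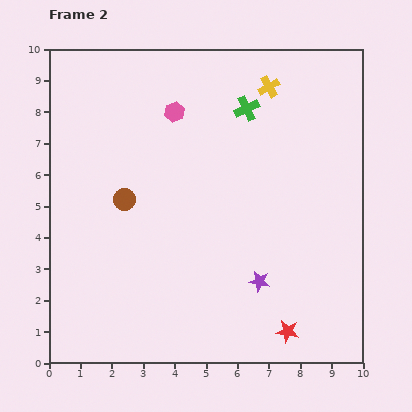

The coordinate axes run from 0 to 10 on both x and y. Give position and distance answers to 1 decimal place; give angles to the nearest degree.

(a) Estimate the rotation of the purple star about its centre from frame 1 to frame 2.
18° clockwise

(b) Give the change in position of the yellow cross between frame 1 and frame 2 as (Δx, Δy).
(-0.8, 1.1)

The yellow cross was at (7.8, 7.7) in frame 1 and (7.0, 8.8) in frame 2.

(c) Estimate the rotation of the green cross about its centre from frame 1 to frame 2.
20° counter-clockwise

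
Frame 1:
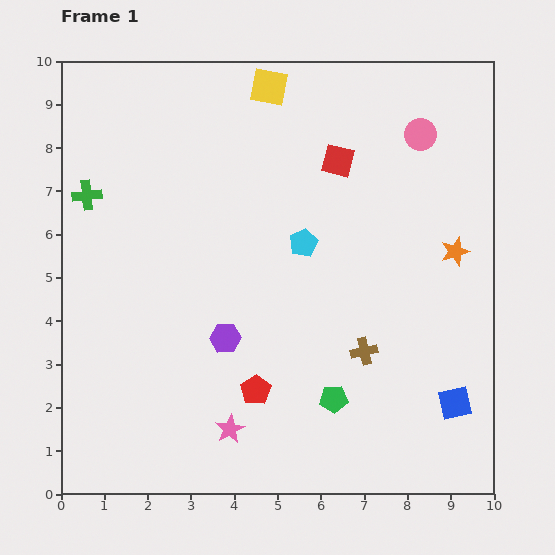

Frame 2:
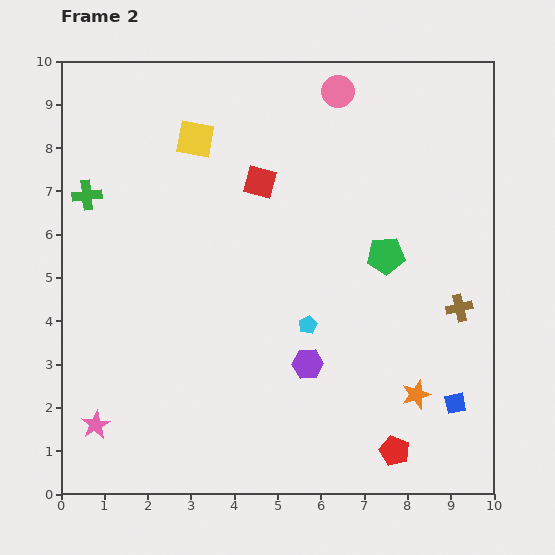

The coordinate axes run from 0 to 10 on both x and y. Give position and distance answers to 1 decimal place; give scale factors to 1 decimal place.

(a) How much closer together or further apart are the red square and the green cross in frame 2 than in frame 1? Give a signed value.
-1.9

Distance in frame 1: 5.9. Distance in frame 2: 4.0.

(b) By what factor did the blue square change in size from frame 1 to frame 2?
0.6×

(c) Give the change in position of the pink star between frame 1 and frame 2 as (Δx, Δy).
(-3.1, 0.1)

The pink star was at (3.9, 1.5) in frame 1 and (0.8, 1.6) in frame 2.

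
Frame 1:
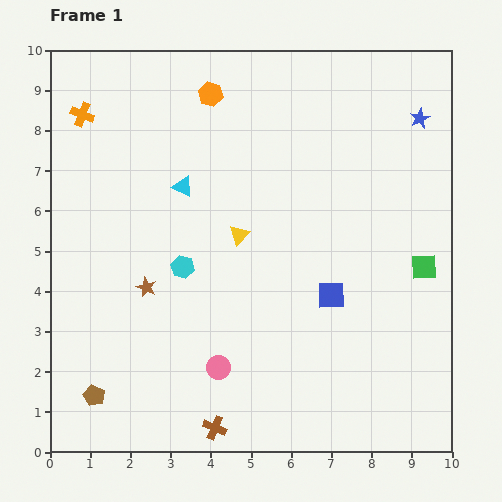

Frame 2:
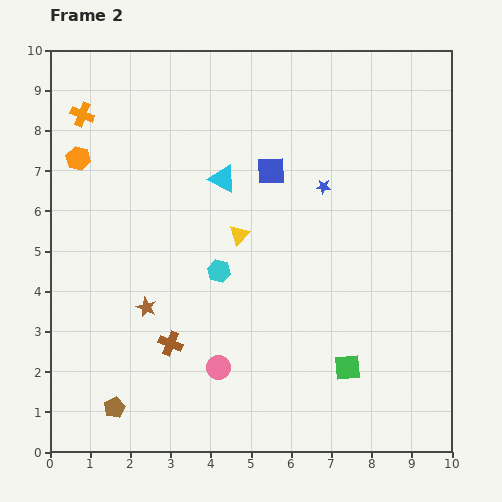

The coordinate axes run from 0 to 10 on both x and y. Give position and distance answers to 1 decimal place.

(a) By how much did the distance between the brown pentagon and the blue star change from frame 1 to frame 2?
-3.0

Distance in frame 1: 10.6. Distance in frame 2: 7.6.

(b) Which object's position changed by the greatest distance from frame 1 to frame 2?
the orange hexagon

(moved 3.7; next 3.4)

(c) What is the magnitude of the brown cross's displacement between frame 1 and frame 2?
2.4

The brown cross moved from (4.1, 0.6) to (3.0, 2.7), a distance of √(1.1² + 2.1²) ≈ 2.4.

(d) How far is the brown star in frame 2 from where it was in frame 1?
0.5

The brown star moved from (2.4, 4.1) to (2.4, 3.6), a distance of √(0.0² + 0.5²) ≈ 0.5.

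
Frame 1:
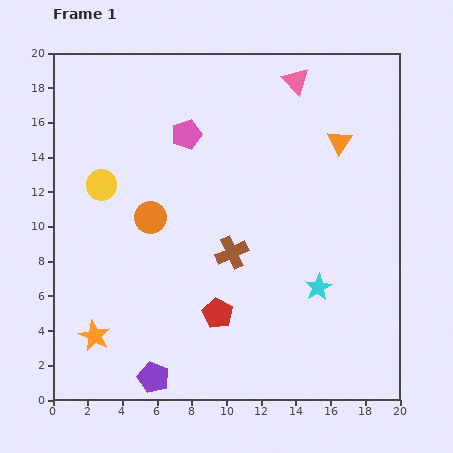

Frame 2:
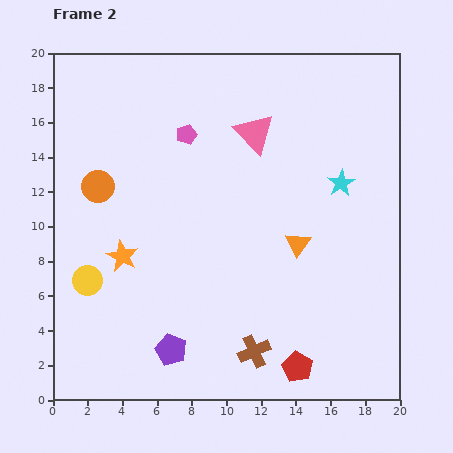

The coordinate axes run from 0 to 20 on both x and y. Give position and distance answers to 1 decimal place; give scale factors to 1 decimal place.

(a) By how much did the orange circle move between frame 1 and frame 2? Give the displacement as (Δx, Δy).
(-3.0, 1.8)

The orange circle was at (5.6, 10.5) in frame 1 and (2.6, 12.3) in frame 2.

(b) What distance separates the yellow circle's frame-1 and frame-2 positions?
5.6

The yellow circle moved from (2.8, 12.4) to (2.0, 6.9), a distance of √(0.8² + 5.5²) ≈ 5.6.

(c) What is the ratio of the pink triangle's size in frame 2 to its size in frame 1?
1.5×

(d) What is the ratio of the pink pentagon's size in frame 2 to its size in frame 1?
0.7×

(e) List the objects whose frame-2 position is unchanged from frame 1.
the pink pentagon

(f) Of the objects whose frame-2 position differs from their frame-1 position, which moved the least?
the purple pentagon

(moved 1.9)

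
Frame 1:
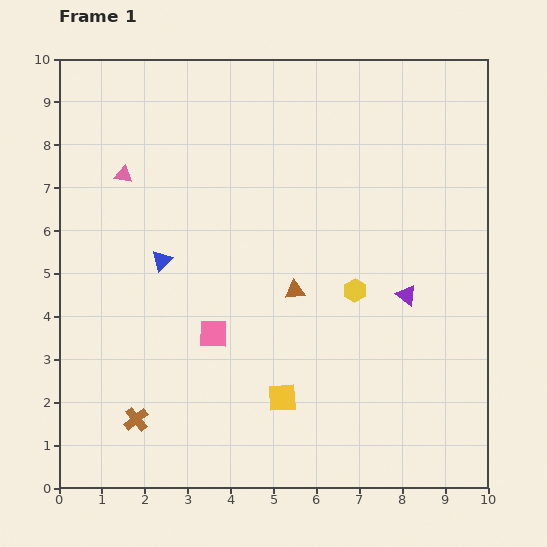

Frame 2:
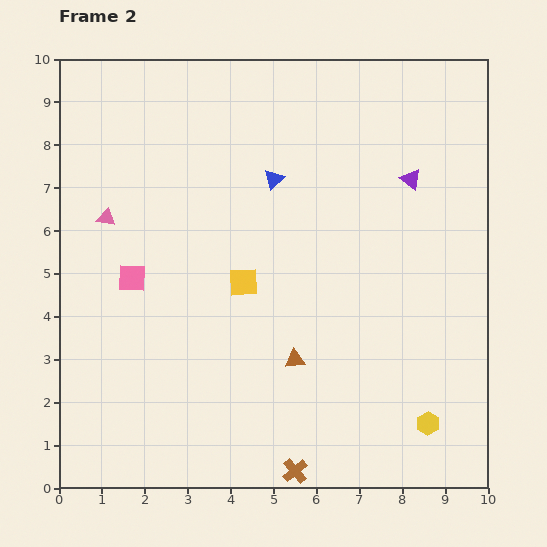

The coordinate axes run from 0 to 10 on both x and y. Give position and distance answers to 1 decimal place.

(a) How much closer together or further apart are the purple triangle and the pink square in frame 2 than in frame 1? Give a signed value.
+2.3

Distance in frame 1: 4.6. Distance in frame 2: 6.9.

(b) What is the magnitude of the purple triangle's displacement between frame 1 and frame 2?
2.7

The purple triangle moved from (8.1, 4.5) to (8.2, 7.2), a distance of √(0.1² + 2.7²) ≈ 2.7.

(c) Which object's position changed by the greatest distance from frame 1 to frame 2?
the brown cross

(moved 3.9; next 3.5)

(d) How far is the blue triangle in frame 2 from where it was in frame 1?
3.2

The blue triangle moved from (2.4, 5.3) to (5.0, 7.2), a distance of √(2.6² + 1.9²) ≈ 3.2.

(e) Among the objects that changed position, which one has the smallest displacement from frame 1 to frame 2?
the pink triangle

(moved 1.1)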